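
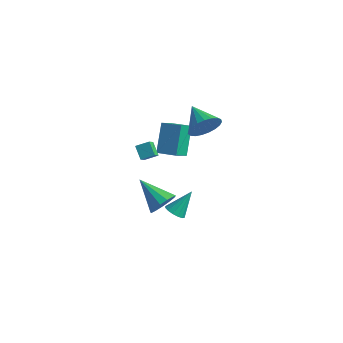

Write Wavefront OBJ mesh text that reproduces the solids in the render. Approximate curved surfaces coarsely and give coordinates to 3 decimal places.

v 0.38 -1.964 -2.398
v 0.846 -1.64 -1.674
v -1.46 -1.676 -1.342
v 0.738 -1.23 -1.973
v 0.516 -1.054 -2.407
v 0.251 -1.166 -2.838
v 0.027 -1.531 -3.13
v -0.085 -2.034 -3.189
v -0.05 -2.514 -2.997
v 0.122 -2.82 -2.615
v 0.375 -2.853 -2.164
v 0.63 -2.604 -1.787
v 0.806 -2.152 -1.605
v -3.203 3.492 -3.694
v -3.224 2.425 -2.884
v -3.726 4.754 -2.047
v -3.746 3.687 -1.236
v -1.914 3.673 -3.424
v -1.934 2.606 -2.613
v -2.436 4.935 -1.776
v -2.457 3.868 -0.966
v -2.638 -0.062 -0.116
v -2.477 -0.665 0.446
v -2.016 0.433 0.238
v -1.855 -0.17 0.8
v -1.985 -0.45 -0.72
v -1.824 -1.053 -0.158
v -1.363 0.045 -0.366
v -1.202 -0.558 0.196
v 2.703 -4.13 -0.057
v 3.111 -3.825 -0.444
v 3.097 -3.09 1.177
v 2.822 -3.668 -0.484
v 2.501 -3.635 -0.409
v 2.234 -3.734 -0.24
v 2.093 -3.94 -0.022
v 2.115 -4.196 0.187
v 2.295 -4.434 0.331
v 2.584 -4.591 0.371
v 2.905 -4.624 0.296
v 3.172 -4.525 0.127
v 3.313 -4.32 -0.091
v 3.291 -4.063 -0.3
v -0.037 2.799 0.894
v 0.531 3.211 1.714
v -1.503 3.601 1.506
v 0.575 3.529 1.401
v 0.513 3.722 1
v 0.356 3.755 0.581
v 0.131 3.622 0.215
v -0.124 3.347 -0.033
v -0.363 2.977 -0.12
v -0.546 2.577 -0.033
v -0.641 2.214 0.215
v -0.631 1.953 0.58
v -0.519 1.838 0.999
v -0.324 1.889 1.4
v -0.079 2.097 1.714
v 0.174 2.427 1.886
v 0.389 2.82 1.886
f 2 1 4
f 2 4 3
f 4 1 5
f 4 5 3
f 5 1 6
f 5 6 3
f 6 1 7
f 6 7 3
f 7 1 8
f 7 8 3
f 8 1 9
f 8 9 3
f 9 1 10
f 9 10 3
f 10 1 11
f 10 11 3
f 11 1 12
f 11 12 3
f 12 1 13
f 12 13 3
f 13 1 2
f 13 2 3
f 15 17 14
f 18 15 14
f 14 17 16
f 16 18 14
f 15 21 17
f 19 15 18
f 19 21 15
f 17 21 16
f 20 18 16
f 16 21 20
f 20 19 18
f 21 19 20
f 23 25 22
f 26 23 22
f 22 25 24
f 24 26 22
f 23 29 25
f 27 23 26
f 27 29 23
f 25 29 24
f 28 26 24
f 24 29 28
f 28 27 26
f 29 27 28
f 31 30 33
f 31 33 32
f 33 30 34
f 33 34 32
f 34 30 35
f 34 35 32
f 35 30 36
f 35 36 32
f 36 30 37
f 36 37 32
f 37 30 38
f 37 38 32
f 38 30 39
f 38 39 32
f 39 30 40
f 39 40 32
f 40 30 41
f 40 41 32
f 41 30 42
f 41 42 32
f 42 30 43
f 42 43 32
f 43 30 31
f 43 31 32
f 45 44 47
f 45 47 46
f 47 44 48
f 47 48 46
f 48 44 49
f 48 49 46
f 49 44 50
f 49 50 46
f 50 44 51
f 50 51 46
f 51 44 52
f 51 52 46
f 52 44 53
f 52 53 46
f 53 44 54
f 53 54 46
f 54 44 55
f 54 55 46
f 55 44 56
f 55 56 46
f 56 44 57
f 56 57 46
f 57 44 58
f 57 58 46
f 58 44 59
f 58 59 46
f 59 44 60
f 59 60 46
f 60 44 45
f 60 45 46



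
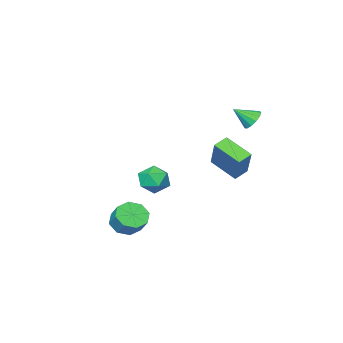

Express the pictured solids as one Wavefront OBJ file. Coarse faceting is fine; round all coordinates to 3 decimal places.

v -2.003 1.348 -0.713
v -2.853 1.325 -0.362
v -2.397 2.908 -1.564
v -3.247 2.885 -1.213
v -1.313 2.475 1.033
v -2.163 2.452 1.384
v -1.707 4.035 0.182
v -2.557 4.012 0.533
v -3.303 3.219 2.617
v -2.77 3.396 2.182
v -2.457 2.601 3.403
v -2.8 3.692 2.449
v -2.991 3.839 2.769
v -3.28 3.789 3.041
v -3.576 3.558 3.178
v -3.786 3.22 3.137
v -3.842 2.881 2.931
v -3.727 2.65 2.625
v -3.477 2.6 2.317
v -3.172 2.746 2.104
v -2.908 3.043 2.054
v 3.821 1.611 -3.499
v 4.305 0.985 -3.011
v 4.503 1.823 -2.132
v 4.019 2.449 -2.621
v 4.715 1.357 -3.458
v 4.913 2.195 -2.58
v 4.601 1.878 -3.93
v 4.799 2.716 -3.051
v 4.03 2.243 -4.149
v 4.228 3.081 -3.271
v 3.337 2.237 -3.988
v 3.535 3.075 -3.109
v 2.927 1.865 -3.54
v 3.125 2.703 -2.662
v 3.041 1.344 -3.069
v 3.239 2.182 -2.19
v 3.612 0.979 -2.849
v 3.81 1.817 -1.971
v 0.466 0.696 -1.16
v 1.154 0.887 -1.859
v 0.406 -0.847 -1.641
v 1.094 -0.656 -2.34
v 1.347 -0.643 -1.373
v 1.384 0.31 -1.077
v 0.176 -0.27 -2.423
v 0.213 0.683 -2.127
v 0.974 0.29 -2.64
v 1.698 0.059 -1.991
v -0.138 -0.019 -1.509
v 0.586 -0.25 -0.86
f 2 4 1
f 5 2 1
f 1 4 3
f 3 5 1
f 2 8 4
f 6 2 5
f 6 8 2
f 4 8 3
f 7 5 3
f 3 8 7
f 7 6 5
f 8 6 7
f 10 9 12
f 10 12 11
f 12 9 13
f 12 13 11
f 13 9 14
f 13 14 11
f 14 9 15
f 14 15 11
f 15 9 16
f 15 16 11
f 16 9 17
f 16 17 11
f 17 9 18
f 17 18 11
f 18 9 19
f 18 19 11
f 19 9 20
f 19 20 11
f 20 9 21
f 20 21 11
f 21 9 10
f 21 10 11
f 23 22 26
f 23 26 24
f 24 26 27
f 24 27 25
f 26 22 28
f 26 28 27
f 27 28 29
f 27 29 25
f 28 22 30
f 28 30 29
f 29 30 31
f 29 31 25
f 30 22 32
f 30 32 31
f 31 32 33
f 31 33 25
f 32 22 34
f 32 34 33
f 33 34 35
f 33 35 25
f 34 22 36
f 34 36 35
f 35 36 37
f 35 37 25
f 36 22 38
f 36 38 37
f 37 38 39
f 37 39 25
f 38 22 23
f 38 23 39
f 39 23 24
f 39 24 25
f 40 51 45
f 40 45 41
f 40 41 47
f 40 47 50
f 40 50 51
f 41 45 49
f 45 51 44
f 51 50 42
f 50 47 46
f 47 41 48
f 43 49 44
f 43 44 42
f 43 42 46
f 43 46 48
f 43 48 49
f 44 49 45
f 42 44 51
f 46 42 50
f 48 46 47
f 49 48 41



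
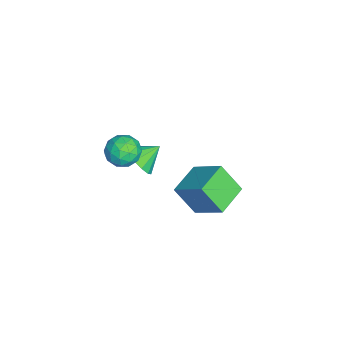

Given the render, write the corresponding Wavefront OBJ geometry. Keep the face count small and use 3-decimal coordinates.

v -1.366 2.628 -4.225
v -0.883 2.584 -4.658
v -0.31 1.688 -3.927
v -0.794 1.732 -3.495
v -0.785 2.823 -4.442
v -0.213 1.927 -3.711
v -0.843 3.009 -4.167
v -0.27 2.113 -3.437
v -1.041 3.094 -3.909
v -0.469 2.198 -3.179
v -1.326 3.053 -3.735
v -0.754 2.157 -3.005
v -1.622 2.899 -3.692
v -1.05 2.003 -2.962
v -1.85 2.672 -3.793
v -1.277 1.776 -3.062
v -1.947 2.433 -4.009
v -1.375 1.537 -3.278
v -1.89 2.247 -4.283
v -1.317 1.351 -3.553
v -1.691 2.162 -4.541
v -1.119 1.266 -3.811
v -1.406 2.203 -4.715
v -0.834 1.307 -3.985
v -1.11 2.357 -4.758
v -0.538 1.461 -4.028
v 1.81 -1.586 3.107
v 2.288 -0.762 2.808
v 3.172 -2.438 2.932
v 3.65 -1.614 2.633
v 3.351 -1.701 3.582
v 2.509 -1.175 3.69
v 2.951 -2.025 2.05
v 2.109 -1.499 2.158
v 2.993 -1.033 2.155
v 3.24 -0.833 3.102
v 2.22 -2.367 2.638
v 2.467 -2.167 3.585
v 1.929 -1.099 2.973
v 3.531 -2.101 2.767
v 3.355 -2.152 3.325
v 3.636 -1.668 3.149
v 2.059 -1.342 3.492
v 2.34 -0.857 3.316
v 2.965 -1.41 3.771
v 3.12 -2.343 2.424
v 3.401 -1.858 2.248
v 1.824 -1.532 2.591
v 2.105 -1.048 2.415
v 2.495 -1.79 1.969
v 2.624 -0.774 2.413
v 3.425 -1.275 2.31
v 3.014 -1.517 1.967
v 2.519 -1.207 2.031
v 2.77 -0.656 2.97
v 3.57 -1.157 2.867
v 3.395 -1.209 3.425
v 2.9 -0.899 3.488
v 3.184 -0.816 2.586
v 1.89 -2.043 2.873
v 2.69 -2.544 2.77
v 2.56 -2.301 2.252
v 2.065 -1.991 2.315
v 2.035 -1.925 3.43
v 2.836 -2.426 3.327
v 2.941 -1.993 3.709
v 2.446 -1.683 3.773
v 2.276 -2.384 3.154
v -1.41 -1.255 -2.315
v -0.627 -1.394 -1.569
v -1.95 -0.165 -1.545
v -0.406 -0.994 -1.979
v -0.503 -0.677 -2.496
v -0.888 -0.544 -2.956
v -1.439 -0.636 -3.212
v -1.98 -0.925 -3.183
v -2.34 -1.318 -2.879
v -2.405 -1.692 -2.396
v -2.154 -1.927 -1.887
v -1.666 -1.948 -1.514
v -1.097 -1.75 -1.396
v 1.173 2.866 -1.795
v 0.831 1.78 -0.274
v 2.143 4.29 -0.56
v 1.801 3.204 0.961
v 2.819 1.976 -2.061
v 2.477 0.89 -0.54
v 3.789 3.4 -0.826
v 3.447 2.314 0.695
f 2 1 5
f 2 5 3
f 3 5 6
f 3 6 4
f 5 1 7
f 5 7 6
f 6 7 8
f 6 8 4
f 7 1 9
f 7 9 8
f 8 9 10
f 8 10 4
f 9 1 11
f 9 11 10
f 10 11 12
f 10 12 4
f 11 1 13
f 11 13 12
f 12 13 14
f 12 14 4
f 13 1 15
f 13 15 14
f 14 15 16
f 14 16 4
f 15 1 17
f 15 17 16
f 16 17 18
f 16 18 4
f 17 1 19
f 17 19 18
f 18 19 20
f 18 20 4
f 19 1 21
f 19 21 20
f 20 21 22
f 20 22 4
f 21 1 23
f 21 23 22
f 22 23 24
f 22 24 4
f 23 1 25
f 23 25 24
f 24 25 26
f 24 26 4
f 25 1 2
f 25 2 26
f 26 2 3
f 26 3 4
f 27 64 43
f 64 38 67
f 43 67 32
f 64 67 43
f 27 43 39
f 43 32 44
f 39 44 28
f 43 44 39
f 27 39 48
f 39 28 49
f 48 49 34
f 39 49 48
f 27 48 60
f 48 34 63
f 60 63 37
f 48 63 60
f 27 60 64
f 60 37 68
f 64 68 38
f 60 68 64
f 28 44 55
f 44 32 58
f 55 58 36
f 44 58 55
f 32 67 45
f 67 38 66
f 45 66 31
f 67 66 45
f 38 68 65
f 68 37 61
f 65 61 29
f 68 61 65
f 37 63 62
f 63 34 50
f 62 50 33
f 63 50 62
f 34 49 54
f 49 28 51
f 54 51 35
f 49 51 54
f 30 56 42
f 56 36 57
f 42 57 31
f 56 57 42
f 30 42 40
f 42 31 41
f 40 41 29
f 42 41 40
f 30 40 47
f 40 29 46
f 47 46 33
f 40 46 47
f 30 47 52
f 47 33 53
f 52 53 35
f 47 53 52
f 30 52 56
f 52 35 59
f 56 59 36
f 52 59 56
f 31 57 45
f 57 36 58
f 45 58 32
f 57 58 45
f 29 41 65
f 41 31 66
f 65 66 38
f 41 66 65
f 33 46 62
f 46 29 61
f 62 61 37
f 46 61 62
f 35 53 54
f 53 33 50
f 54 50 34
f 53 50 54
f 36 59 55
f 59 35 51
f 55 51 28
f 59 51 55
f 70 69 72
f 70 72 71
f 72 69 73
f 72 73 71
f 73 69 74
f 73 74 71
f 74 69 75
f 74 75 71
f 75 69 76
f 75 76 71
f 76 69 77
f 76 77 71
f 77 69 78
f 77 78 71
f 78 69 79
f 78 79 71
f 79 69 80
f 79 80 71
f 80 69 81
f 80 81 71
f 81 69 70
f 81 70 71
f 83 85 82
f 86 83 82
f 82 85 84
f 84 86 82
f 83 89 85
f 87 83 86
f 87 89 83
f 85 89 84
f 88 86 84
f 84 89 88
f 88 87 86
f 89 87 88



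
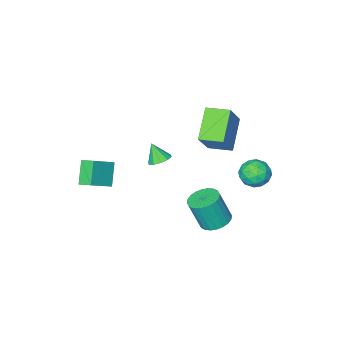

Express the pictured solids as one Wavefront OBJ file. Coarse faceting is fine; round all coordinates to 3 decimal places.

v -3.069 4.297 -0.131
v -2.337 4.293 -0.763
v -2.303 3.267 0.763
v -1.571 3.263 0.131
v -1.745 4.051 0.665
v -2.218 4.687 0.112
v -2.422 2.873 -0.112
v -2.895 3.509 -0.665
v -1.937 3.412 -0.751
v -1.518 4.14 -0.271
v -3.122 3.42 0.271
v -2.703 4.148 0.751
v -2.77 4.386 -0.526
v -1.87 3.174 0.526
v -1.972 3.637 0.84
v -1.541 3.635 0.468
v -2.7 4.618 -0.012
v -2.27 4.615 -0.383
v -1.922 4.472 0.457
v -2.37 2.945 0.383
v -1.94 2.942 0.012
v -3.099 3.925 -0.468
v -2.668 3.923 -0.84
v -2.718 3.088 -0.457
v -2.105 3.866 -0.89
v -1.654 3.26 -0.364
v -2.155 3.031 -0.507
v -2.433 3.405 -0.832
v -1.859 4.293 -0.608
v -1.408 3.688 -0.082
v -1.51 4.151 0.231
v -1.789 4.525 -0.094
v -1.624 3.776 -0.601
v -3.232 3.872 0.082
v -2.781 3.267 0.608
v -2.851 3.035 0.094
v -3.13 3.409 -0.231
v -2.986 4.3 0.364
v -2.535 3.694 0.89
v -2.207 4.155 0.832
v -2.485 4.529 0.507
v -3.016 3.784 0.601
v -0.653 -2.883 -2.705
v 0.062 -2.946 -2.837
v -0.507 -3.517 -1.615
v -0.004 -2.564 -2.607
v -0.318 -2.304 -2.413
v -0.759 -2.265 -2.332
v -1.161 -2.462 -2.393
v -1.368 -2.82 -2.573
v -1.302 -3.202 -2.804
v -0.988 -3.462 -2.997
v -0.546 -3.501 -3.079
v -0.145 -3.304 -3.018
v -3.76 0.423 1.658
v -2.619 1.067 3.389
v -2.44 1.588 0.355
v -1.299 2.231 2.086
v -2.901 -0.711 1.514
v -1.76 -0.068 3.245
v -1.581 0.453 0.211
v -0.44 1.097 1.942
v -0.933 2.128 -4.617
v -0.182 2.721 -4.685
v 0.345 2.265 -2.81
v -0.407 1.672 -2.743
v -0.446 2.952 -4.554
v 0.081 2.497 -2.679
v -0.784 3.058 -4.433
v -0.257 2.603 -2.559
v -1.145 3.022 -4.341
v -0.618 2.567 -2.466
v -1.474 2.85 -4.29
v -0.947 2.395 -2.415
v -1.721 2.568 -4.289
v -1.194 2.113 -2.414
v -1.847 2.219 -4.338
v -1.321 1.764 -2.464
v -1.835 1.856 -4.43
v -1.308 1.401 -2.555
v -1.685 1.535 -4.55
v -1.158 1.079 -2.675
v -1.421 1.303 -4.681
v -0.894 0.848 -2.806
v -1.083 1.197 -4.801
v -0.556 0.742 -2.927
v -0.722 1.233 -4.894
v -0.195 0.778 -3.019
v -0.393 1.405 -4.945
v 0.134 0.95 -3.07
v -0.146 1.687 -4.946
v 0.381 1.232 -3.071
v -0.019 2.036 -4.896
v 0.507 1.581 -3.022
v -0.032 2.399 -4.805
v 0.495 1.944 -2.93
v 2.18 -4.532 -2.641
v 3.643 -4.398 -1.69
v 1.877 -3.727 -2.288
v 3.34 -3.592 -1.338
v 2.9 -3.728 -3.862
v 4.363 -3.593 -2.912
v 2.597 -2.922 -3.51
v 4.06 -2.788 -2.559
f 1 38 17
f 38 12 41
f 17 41 6
f 38 41 17
f 1 17 13
f 17 6 18
f 13 18 2
f 17 18 13
f 1 13 22
f 13 2 23
f 22 23 8
f 13 23 22
f 1 22 34
f 22 8 37
f 34 37 11
f 22 37 34
f 1 34 38
f 34 11 42
f 38 42 12
f 34 42 38
f 2 18 29
f 18 6 32
f 29 32 10
f 18 32 29
f 6 41 19
f 41 12 40
f 19 40 5
f 41 40 19
f 12 42 39
f 42 11 35
f 39 35 3
f 42 35 39
f 11 37 36
f 37 8 24
f 36 24 7
f 37 24 36
f 8 23 28
f 23 2 25
f 28 25 9
f 23 25 28
f 4 30 16
f 30 10 31
f 16 31 5
f 30 31 16
f 4 16 14
f 16 5 15
f 14 15 3
f 16 15 14
f 4 14 21
f 14 3 20
f 21 20 7
f 14 20 21
f 4 21 26
f 21 7 27
f 26 27 9
f 21 27 26
f 4 26 30
f 26 9 33
f 30 33 10
f 26 33 30
f 5 31 19
f 31 10 32
f 19 32 6
f 31 32 19
f 3 15 39
f 15 5 40
f 39 40 12
f 15 40 39
f 7 20 36
f 20 3 35
f 36 35 11
f 20 35 36
f 9 27 28
f 27 7 24
f 28 24 8
f 27 24 28
f 10 33 29
f 33 9 25
f 29 25 2
f 33 25 29
f 44 43 46
f 44 46 45
f 46 43 47
f 46 47 45
f 47 43 48
f 47 48 45
f 48 43 49
f 48 49 45
f 49 43 50
f 49 50 45
f 50 43 51
f 50 51 45
f 51 43 52
f 51 52 45
f 52 43 53
f 52 53 45
f 53 43 54
f 53 54 45
f 54 43 44
f 54 44 45
f 56 58 55
f 59 56 55
f 55 58 57
f 57 59 55
f 56 62 58
f 60 56 59
f 60 62 56
f 58 62 57
f 61 59 57
f 57 62 61
f 61 60 59
f 62 60 61
f 64 63 67
f 64 67 65
f 65 67 68
f 65 68 66
f 67 63 69
f 67 69 68
f 68 69 70
f 68 70 66
f 69 63 71
f 69 71 70
f 70 71 72
f 70 72 66
f 71 63 73
f 71 73 72
f 72 73 74
f 72 74 66
f 73 63 75
f 73 75 74
f 74 75 76
f 74 76 66
f 75 63 77
f 75 77 76
f 76 77 78
f 76 78 66
f 77 63 79
f 77 79 78
f 78 79 80
f 78 80 66
f 79 63 81
f 79 81 80
f 80 81 82
f 80 82 66
f 81 63 83
f 81 83 82
f 82 83 84
f 82 84 66
f 83 63 85
f 83 85 84
f 84 85 86
f 84 86 66
f 85 63 87
f 85 87 86
f 86 87 88
f 86 88 66
f 87 63 89
f 87 89 88
f 88 89 90
f 88 90 66
f 89 63 91
f 89 91 90
f 90 91 92
f 90 92 66
f 91 63 93
f 91 93 92
f 92 93 94
f 92 94 66
f 93 63 95
f 93 95 94
f 94 95 96
f 94 96 66
f 95 63 64
f 95 64 96
f 96 64 65
f 96 65 66
f 98 100 97
f 101 98 97
f 97 100 99
f 99 101 97
f 98 104 100
f 102 98 101
f 102 104 98
f 100 104 99
f 103 101 99
f 99 104 103
f 103 102 101
f 104 102 103



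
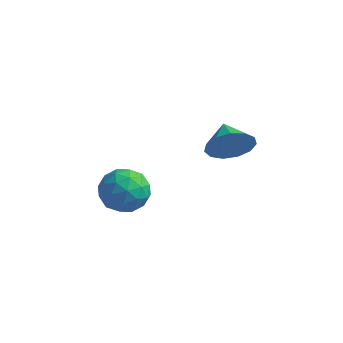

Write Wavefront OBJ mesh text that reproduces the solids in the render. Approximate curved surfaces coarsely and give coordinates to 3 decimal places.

v -0.308 -1.496 2.512
v 0.478 -1.491 1.948
v 0.402 -2.489 3.492
v 1.188 -2.484 2.928
v 0.947 -1.692 3.428
v 0.508 -1.078 2.822
v 0.372 -2.902 2.618
v -0.067 -2.288 2.012
v 0.898 -2.36 2.013
v 1.253 -1.612 2.514
v -0.373 -2.368 2.926
v -0.018 -1.62 3.427
v 0.023 -1.406 2.144
v 0.857 -2.574 3.296
v 0.716 -2.108 3.59
v 1.177 -2.105 3.258
v 0.04 -1.164 2.658
v 0.502 -1.161 2.326
v 0.778 -1.279 3.196
v 0.378 -2.819 3.114
v 0.84 -2.816 2.782
v -0.297 -1.875 2.182
v 0.164 -1.872 1.85
v 0.102 -2.701 2.244
v 0.731 -1.914 1.851
v 1.149 -2.498 2.427
v 0.669 -2.743 2.244
v 0.411 -2.383 1.889
v 0.94 -1.475 2.145
v 1.357 -2.058 2.721
v 1.216 -1.593 3.015
v 0.958 -1.232 2.659
v 1.187 -1.986 2.183
v -0.477 -1.922 2.719
v -0.06 -2.505 3.295
v -0.078 -2.748 2.781
v -0.336 -2.387 2.425
v -0.269 -1.482 3.013
v 0.149 -2.066 3.589
v 0.469 -1.597 3.551
v 0.211 -1.237 3.196
v -0.307 -1.994 3.257
v 2.584 2.043 2.918
v 3.093 2.122 3.727
v 1.896 2.937 3.262
v 3.332 2.445 3.365
v 3.333 2.64 2.861
v 3.096 2.646 2.374
v 2.697 2.46 2.06
v 2.262 2.142 2.019
v 1.928 1.792 2.262
v 1.803 1.522 2.714
v 1.926 1.417 3.23
v 2.258 1.511 3.647
v 2.693 1.773 3.833
f 1 38 17
f 38 12 41
f 17 41 6
f 38 41 17
f 1 17 13
f 17 6 18
f 13 18 2
f 17 18 13
f 1 13 22
f 13 2 23
f 22 23 8
f 13 23 22
f 1 22 34
f 22 8 37
f 34 37 11
f 22 37 34
f 1 34 38
f 34 11 42
f 38 42 12
f 34 42 38
f 2 18 29
f 18 6 32
f 29 32 10
f 18 32 29
f 6 41 19
f 41 12 40
f 19 40 5
f 41 40 19
f 12 42 39
f 42 11 35
f 39 35 3
f 42 35 39
f 11 37 36
f 37 8 24
f 36 24 7
f 37 24 36
f 8 23 28
f 23 2 25
f 28 25 9
f 23 25 28
f 4 30 16
f 30 10 31
f 16 31 5
f 30 31 16
f 4 16 14
f 16 5 15
f 14 15 3
f 16 15 14
f 4 14 21
f 14 3 20
f 21 20 7
f 14 20 21
f 4 21 26
f 21 7 27
f 26 27 9
f 21 27 26
f 4 26 30
f 26 9 33
f 30 33 10
f 26 33 30
f 5 31 19
f 31 10 32
f 19 32 6
f 31 32 19
f 3 15 39
f 15 5 40
f 39 40 12
f 15 40 39
f 7 20 36
f 20 3 35
f 36 35 11
f 20 35 36
f 9 27 28
f 27 7 24
f 28 24 8
f 27 24 28
f 10 33 29
f 33 9 25
f 29 25 2
f 33 25 29
f 44 43 46
f 44 46 45
f 46 43 47
f 46 47 45
f 47 43 48
f 47 48 45
f 48 43 49
f 48 49 45
f 49 43 50
f 49 50 45
f 50 43 51
f 50 51 45
f 51 43 52
f 51 52 45
f 52 43 53
f 52 53 45
f 53 43 54
f 53 54 45
f 54 43 55
f 54 55 45
f 55 43 44
f 55 44 45



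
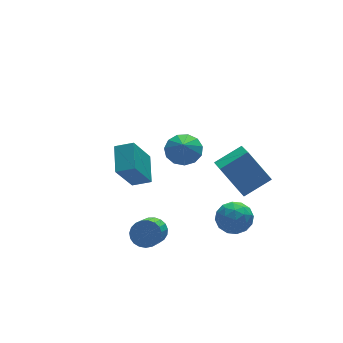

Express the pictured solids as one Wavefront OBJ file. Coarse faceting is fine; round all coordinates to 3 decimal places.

v 1.143 0.72 1.05
v 0.74 -0.78 1.834
v 2.723 0.714 1.849
v 2.32 -0.786 2.633
v 1.98 -0.374 -0.613
v 1.577 -1.874 0.171
v 3.56 -0.38 0.186
v 3.157 -1.88 0.97
v 0.277 -1.198 -1.801
v 1.072 -0.575 -1.473
v 1.388 -2.485 -2.047
v 2.183 -1.862 -1.719
v 1.447 -2.191 -1.028
v 0.76 -1.396 -0.876
v 1.7 -1.664 -2.644
v 1.013 -0.869 -2.492
v 1.951 -0.863 -1.994
v 1.795 -1.189 -0.995
v 0.665 -1.871 -2.525
v 0.509 -2.197 -1.526
v 0.577 -0.773 -1.615
v 1.883 -2.287 -1.905
v 1.45 -2.48 -1.498
v 1.917 -2.114 -1.306
v 0.394 -1.256 -1.265
v 0.861 -0.89 -1.072
v 1.081 -1.84 -0.81
v 1.599 -2.17 -2.448
v 2.066 -1.804 -2.255
v 0.543 -0.946 -2.214
v 1.01 -0.58 -2.022
v 1.379 -1.22 -2.71
v 1.561 -0.576 -1.729
v 2.214 -1.333 -1.873
v 1.93 -1.217 -2.417
v 1.527 -0.749 -2.328
v 1.469 -0.768 -1.142
v 2.122 -1.525 -1.286
v 1.689 -1.718 -0.88
v 1.286 -1.25 -0.791
v 1.986 -0.937 -1.448
v 0.338 -1.535 -2.234
v 0.991 -2.292 -2.378
v 1.174 -1.81 -2.729
v 0.771 -1.342 -2.64
v 0.246 -1.727 -1.647
v 0.899 -2.484 -1.791
v 0.933 -2.311 -1.192
v 0.53 -1.843 -1.103
v 0.474 -2.123 -2.072
v -4.298 -1.495 4.299
v -3.726 -0.062 4.99
v -5.135 -0.982 3.927
v -4.563 0.451 4.617
v -3.217 -1.051 2.483
v -2.645 0.382 3.173
v -4.054 -0.538 2.11
v -3.482 0.895 2.801
v -2.821 -0.164 -2.403
v -2.111 -0.29 -1.992
v -3.068 -1.621 -0.746
v -3.779 -1.496 -1.157
v -2.25 -0.026 -1.818
v -3.207 -1.358 -0.571
v -2.487 0.213 -1.744
v -3.444 -1.118 -0.497
v -2.782 0.387 -1.784
v -3.739 -0.944 -0.538
v -3.084 0.466 -1.932
v -4.041 -0.865 -0.685
v -3.341 0.436 -2.161
v -4.298 -0.895 -0.914
v -3.507 0.302 -2.432
v -4.464 -1.029 -1.185
v -3.555 0.088 -2.698
v -4.513 -1.244 -1.451
v -3.477 -0.171 -2.913
v -4.434 -1.502 -1.666
v -3.284 -0.428 -3.04
v -4.242 -1.759 -1.793
v -3.012 -0.639 -3.057
v -3.969 -1.971 -1.81
v -2.707 -0.769 -2.961
v -3.664 -2.1 -1.714
v -2.422 -0.793 -2.768
v -3.379 -2.125 -1.522
v -2.205 -0.71 -2.513
v -3.162 -2.041 -1.266
v -2.096 -0.531 -2.238
v -3.053 -1.863 -0.991
v 0.989 4.121 -0.449
v 1.564 4.773 0.139
v 0.651 3.499 0.569
v 1.023 5.011 0.106
v 0.472 4.967 -0.104
v 0.085 4.654 -0.423
v -0.016 4.172 -0.751
v 0.203 3.673 -0.983
v 0.671 3.317 -1.045
v 1.24 3.216 -0.919
v 1.729 3.402 -0.643
v 1.983 3.816 -0.306
v 1.922 4.327 -0.014
f 2 4 1
f 5 2 1
f 1 4 3
f 3 5 1
f 2 8 4
f 6 2 5
f 6 8 2
f 4 8 3
f 7 5 3
f 3 8 7
f 7 6 5
f 8 6 7
f 9 46 25
f 46 20 49
f 25 49 14
f 46 49 25
f 9 25 21
f 25 14 26
f 21 26 10
f 25 26 21
f 9 21 30
f 21 10 31
f 30 31 16
f 21 31 30
f 9 30 42
f 30 16 45
f 42 45 19
f 30 45 42
f 9 42 46
f 42 19 50
f 46 50 20
f 42 50 46
f 10 26 37
f 26 14 40
f 37 40 18
f 26 40 37
f 14 49 27
f 49 20 48
f 27 48 13
f 49 48 27
f 20 50 47
f 50 19 43
f 47 43 11
f 50 43 47
f 19 45 44
f 45 16 32
f 44 32 15
f 45 32 44
f 16 31 36
f 31 10 33
f 36 33 17
f 31 33 36
f 12 38 24
f 38 18 39
f 24 39 13
f 38 39 24
f 12 24 22
f 24 13 23
f 22 23 11
f 24 23 22
f 12 22 29
f 22 11 28
f 29 28 15
f 22 28 29
f 12 29 34
f 29 15 35
f 34 35 17
f 29 35 34
f 12 34 38
f 34 17 41
f 38 41 18
f 34 41 38
f 13 39 27
f 39 18 40
f 27 40 14
f 39 40 27
f 11 23 47
f 23 13 48
f 47 48 20
f 23 48 47
f 15 28 44
f 28 11 43
f 44 43 19
f 28 43 44
f 17 35 36
f 35 15 32
f 36 32 16
f 35 32 36
f 18 41 37
f 41 17 33
f 37 33 10
f 41 33 37
f 52 54 51
f 55 52 51
f 51 54 53
f 53 55 51
f 52 58 54
f 56 52 55
f 56 58 52
f 54 58 53
f 57 55 53
f 53 58 57
f 57 56 55
f 58 56 57
f 60 59 63
f 60 63 61
f 61 63 64
f 61 64 62
f 63 59 65
f 63 65 64
f 64 65 66
f 64 66 62
f 65 59 67
f 65 67 66
f 66 67 68
f 66 68 62
f 67 59 69
f 67 69 68
f 68 69 70
f 68 70 62
f 69 59 71
f 69 71 70
f 70 71 72
f 70 72 62
f 71 59 73
f 71 73 72
f 72 73 74
f 72 74 62
f 73 59 75
f 73 75 74
f 74 75 76
f 74 76 62
f 75 59 77
f 75 77 76
f 76 77 78
f 76 78 62
f 77 59 79
f 77 79 78
f 78 79 80
f 78 80 62
f 79 59 81
f 79 81 80
f 80 81 82
f 80 82 62
f 81 59 83
f 81 83 82
f 82 83 84
f 82 84 62
f 83 59 85
f 83 85 84
f 84 85 86
f 84 86 62
f 85 59 87
f 85 87 86
f 86 87 88
f 86 88 62
f 87 59 89
f 87 89 88
f 88 89 90
f 88 90 62
f 89 59 60
f 89 60 90
f 90 60 61
f 90 61 62
f 92 91 94
f 92 94 93
f 94 91 95
f 94 95 93
f 95 91 96
f 95 96 93
f 96 91 97
f 96 97 93
f 97 91 98
f 97 98 93
f 98 91 99
f 98 99 93
f 99 91 100
f 99 100 93
f 100 91 101
f 100 101 93
f 101 91 102
f 101 102 93
f 102 91 103
f 102 103 93
f 103 91 92
f 103 92 93



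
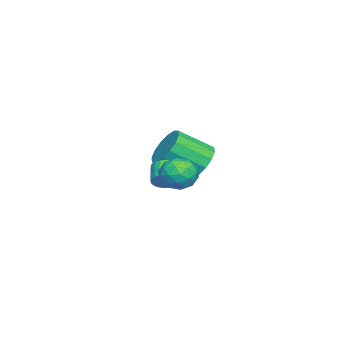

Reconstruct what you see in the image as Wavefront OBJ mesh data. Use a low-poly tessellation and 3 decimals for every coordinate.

v -1.716 -2.666 1.19
v -1.081 -1.986 1.719
v -0.43 -3.434 2.799
v -1.064 -4.114 2.27
v -1.557 -1.988 2.003
v -0.905 -3.436 3.083
v -2.075 -2.172 2.069
v -1.424 -3.62 3.149
v -2.497 -2.489 1.899
v -1.846 -3.936 2.979
v -2.71 -2.852 1.54
v -2.058 -4.3 2.62
v -2.656 -3.166 1.087
v -2.005 -4.614 2.167
v -2.35 -3.346 0.661
v -1.699 -4.794 1.741
v -1.875 -3.344 0.377
v -1.223 -4.792 1.457
v -1.356 -3.16 0.311
v -0.705 -4.608 1.391
v -0.934 -2.844 0.481
v -0.283 -4.291 1.561
v -0.722 -2.48 0.84
v -0.07 -3.928 1.92
v -0.775 -2.166 1.293
v -0.124 -3.614 2.373
v 0.778 -3.553 0.888
v 1.134 -3.899 1.259
v 0.298 -4.154 1.823
v -0.058 -3.807 1.452
v 1.144 -3.685 1.37
v 0.308 -3.94 1.935
v 1.098 -3.451 1.409
v 0.263 -3.705 1.973
v 1.004 -3.232 1.368
v 0.168 -3.486 1.932
v 0.875 -3.062 1.253
v 0.04 -3.316 1.818
v 0.731 -2.966 1.084
v -0.104 -3.221 1.648
v 0.595 -2.96 0.884
v -0.241 -3.215 1.449
v 0.486 -3.044 0.685
v -0.35 -3.299 1.25
v 0.422 -3.206 0.517
v -0.414 -3.461 1.081
v 0.412 -3.42 0.405
v -0.424 -3.675 0.97
v 0.457 -3.655 0.367
v -0.378 -3.909 0.931
v 0.552 -3.874 0.408
v -0.284 -4.128 0.972
v 0.68 -4.044 0.522
v -0.155 -4.298 1.087
v 0.824 -4.139 0.692
v -0.011 -4.394 1.256
v 0.961 -4.145 0.891
v 0.125 -4.4 1.456
v 1.07 -4.061 1.09
v 0.234 -4.316 1.655
v 3.043 -1.488 2.534
v 3.656 -1.452 3.184
v 3.684 -2.668 1.996
v 4.297 -2.632 2.646
v 3.45 -2.842 2.841
v 3.054 -2.113 3.173
v 4.286 -2.007 2.007
v 3.89 -1.278 2.339
v 4.424 -1.773 2.858
v 3.907 -2.289 3.374
v 3.433 -1.831 1.806
v 2.916 -2.347 2.322
v 3.293 -1.367 2.906
v 4.047 -2.753 2.274
v 3.549 -2.877 2.388
v 3.909 -2.856 2.77
v 2.94 -1.755 2.9
v 3.3 -1.734 3.282
v 3.179 -2.551 3.08
v 4.04 -2.386 1.898
v 4.4 -2.365 2.28
v 3.431 -1.264 2.41
v 3.791 -1.243 2.792
v 4.161 -1.569 2.1
v 4.105 -1.534 3.097
v 4.481 -2.227 2.78
v 4.475 -1.86 2.404
v 4.242 -1.432 2.6
v 3.801 -1.837 3.4
v 4.178 -2.53 3.083
v 3.68 -2.654 3.198
v 3.448 -2.226 3.394
v 4.253 -2.026 3.208
v 3.162 -1.59 2.097
v 3.539 -2.283 1.78
v 3.892 -1.894 1.786
v 3.66 -1.466 1.982
v 2.859 -1.893 2.4
v 3.235 -2.586 2.083
v 3.098 -2.688 2.58
v 2.865 -2.26 2.776
v 3.087 -2.094 1.972
f 2 1 5
f 2 5 3
f 3 5 6
f 3 6 4
f 5 1 7
f 5 7 6
f 6 7 8
f 6 8 4
f 7 1 9
f 7 9 8
f 8 9 10
f 8 10 4
f 9 1 11
f 9 11 10
f 10 11 12
f 10 12 4
f 11 1 13
f 11 13 12
f 12 13 14
f 12 14 4
f 13 1 15
f 13 15 14
f 14 15 16
f 14 16 4
f 15 1 17
f 15 17 16
f 16 17 18
f 16 18 4
f 17 1 19
f 17 19 18
f 18 19 20
f 18 20 4
f 19 1 21
f 19 21 20
f 20 21 22
f 20 22 4
f 21 1 23
f 21 23 22
f 22 23 24
f 22 24 4
f 23 1 25
f 23 25 24
f 24 25 26
f 24 26 4
f 25 1 2
f 25 2 26
f 26 2 3
f 26 3 4
f 28 27 31
f 28 31 29
f 29 31 32
f 29 32 30
f 31 27 33
f 31 33 32
f 32 33 34
f 32 34 30
f 33 27 35
f 33 35 34
f 34 35 36
f 34 36 30
f 35 27 37
f 35 37 36
f 36 37 38
f 36 38 30
f 37 27 39
f 37 39 38
f 38 39 40
f 38 40 30
f 39 27 41
f 39 41 40
f 40 41 42
f 40 42 30
f 41 27 43
f 41 43 42
f 42 43 44
f 42 44 30
f 43 27 45
f 43 45 44
f 44 45 46
f 44 46 30
f 45 27 47
f 45 47 46
f 46 47 48
f 46 48 30
f 47 27 49
f 47 49 48
f 48 49 50
f 48 50 30
f 49 27 51
f 49 51 50
f 50 51 52
f 50 52 30
f 51 27 53
f 51 53 52
f 52 53 54
f 52 54 30
f 53 27 55
f 53 55 54
f 54 55 56
f 54 56 30
f 55 27 57
f 55 57 56
f 56 57 58
f 56 58 30
f 57 27 59
f 57 59 58
f 58 59 60
f 58 60 30
f 59 27 28
f 59 28 60
f 60 28 29
f 60 29 30
f 61 98 77
f 98 72 101
f 77 101 66
f 98 101 77
f 61 77 73
f 77 66 78
f 73 78 62
f 77 78 73
f 61 73 82
f 73 62 83
f 82 83 68
f 73 83 82
f 61 82 94
f 82 68 97
f 94 97 71
f 82 97 94
f 61 94 98
f 94 71 102
f 98 102 72
f 94 102 98
f 62 78 89
f 78 66 92
f 89 92 70
f 78 92 89
f 66 101 79
f 101 72 100
f 79 100 65
f 101 100 79
f 72 102 99
f 102 71 95
f 99 95 63
f 102 95 99
f 71 97 96
f 97 68 84
f 96 84 67
f 97 84 96
f 68 83 88
f 83 62 85
f 88 85 69
f 83 85 88
f 64 90 76
f 90 70 91
f 76 91 65
f 90 91 76
f 64 76 74
f 76 65 75
f 74 75 63
f 76 75 74
f 64 74 81
f 74 63 80
f 81 80 67
f 74 80 81
f 64 81 86
f 81 67 87
f 86 87 69
f 81 87 86
f 64 86 90
f 86 69 93
f 90 93 70
f 86 93 90
f 65 91 79
f 91 70 92
f 79 92 66
f 91 92 79
f 63 75 99
f 75 65 100
f 99 100 72
f 75 100 99
f 67 80 96
f 80 63 95
f 96 95 71
f 80 95 96
f 69 87 88
f 87 67 84
f 88 84 68
f 87 84 88
f 70 93 89
f 93 69 85
f 89 85 62
f 93 85 89



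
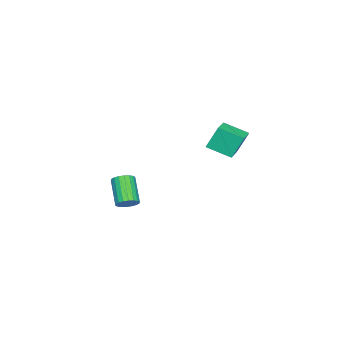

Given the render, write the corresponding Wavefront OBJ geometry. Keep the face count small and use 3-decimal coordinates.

v 2.703 1.089 1.617
v 2.4 1.562 2.789
v 2.48 2.284 1.077
v 2.177 2.757 2.249
v 4.083 1.443 1.831
v 3.78 1.916 3.003
v 3.86 2.638 1.291
v 3.557 3.111 2.463
v 2.236 -3.565 -3.613
v 2.596 -3.318 -3.202
v 1.704 -4.028 -1.995
v 1.344 -4.275 -2.407
v 2.406 -3.133 -3.233
v 1.514 -3.843 -2.027
v 2.183 -3.033 -3.34
v 1.29 -3.744 -2.133
v 1.97 -3.039 -3.501
v 1.077 -3.749 -2.294
v 1.809 -3.149 -3.684
v 0.917 -3.859 -2.478
v 1.734 -3.341 -3.853
v 0.842 -4.052 -2.647
v 1.757 -3.578 -3.975
v 0.865 -4.288 -2.768
v 1.876 -3.812 -4.025
v 0.984 -4.522 -2.818
v 2.066 -3.997 -3.993
v 1.174 -4.707 -2.787
v 2.29 -4.096 -3.887
v 1.397 -4.807 -2.68
v 2.503 -4.091 -3.726
v 1.61 -4.801 -2.519
v 2.663 -3.981 -3.542
v 1.771 -4.691 -2.336
v 2.738 -3.788 -3.373
v 1.846 -4.499 -2.167
v 2.715 -3.552 -3.252
v 1.823 -4.262 -2.045
f 2 4 1
f 5 2 1
f 1 4 3
f 3 5 1
f 2 8 4
f 6 2 5
f 6 8 2
f 4 8 3
f 7 5 3
f 3 8 7
f 7 6 5
f 8 6 7
f 10 9 13
f 10 13 11
f 11 13 14
f 11 14 12
f 13 9 15
f 13 15 14
f 14 15 16
f 14 16 12
f 15 9 17
f 15 17 16
f 16 17 18
f 16 18 12
f 17 9 19
f 17 19 18
f 18 19 20
f 18 20 12
f 19 9 21
f 19 21 20
f 20 21 22
f 20 22 12
f 21 9 23
f 21 23 22
f 22 23 24
f 22 24 12
f 23 9 25
f 23 25 24
f 24 25 26
f 24 26 12
f 25 9 27
f 25 27 26
f 26 27 28
f 26 28 12
f 27 9 29
f 27 29 28
f 28 29 30
f 28 30 12
f 29 9 31
f 29 31 30
f 30 31 32
f 30 32 12
f 31 9 33
f 31 33 32
f 32 33 34
f 32 34 12
f 33 9 35
f 33 35 34
f 34 35 36
f 34 36 12
f 35 9 37
f 35 37 36
f 36 37 38
f 36 38 12
f 37 9 10
f 37 10 38
f 38 10 11
f 38 11 12



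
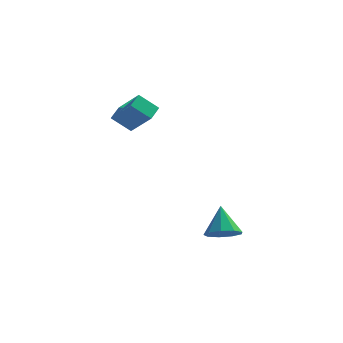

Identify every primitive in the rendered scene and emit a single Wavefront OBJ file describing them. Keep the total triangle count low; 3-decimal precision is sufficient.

v -5.124 2.501 1.646
v -3.973 1.784 2.814
v -4.939 3.418 2.027
v -3.788 2.701 3.195
v -4.172 2.659 0.805
v -3.021 1.942 1.973
v -3.987 3.576 1.186
v -2.836 2.859 2.354
v 0.93 -0.768 -4.166
v 1.823 -0.801 -3.947
v 0.63 0.208 -2.794
v 1.711 -0.308 -4.322
v 1.234 -0.03 -4.624
v 0.614 -0.098 -4.712
v 0.142 -0.479 -4.544
v 0.039 -0.995 -4.199
v 0.352 -1.405 -3.839
v 0.936 -1.517 -3.632
v 1.517 -1.278 -3.675
f 2 4 1
f 5 2 1
f 1 4 3
f 3 5 1
f 2 8 4
f 6 2 5
f 6 8 2
f 4 8 3
f 7 5 3
f 3 8 7
f 7 6 5
f 8 6 7
f 10 9 12
f 10 12 11
f 12 9 13
f 12 13 11
f 13 9 14
f 13 14 11
f 14 9 15
f 14 15 11
f 15 9 16
f 15 16 11
f 16 9 17
f 16 17 11
f 17 9 18
f 17 18 11
f 18 9 19
f 18 19 11
f 19 9 10
f 19 10 11



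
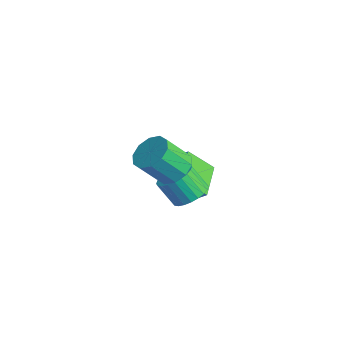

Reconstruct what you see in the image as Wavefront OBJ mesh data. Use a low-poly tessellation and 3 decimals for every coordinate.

v 0.308 -0.106 1.755
v 0.791 -0.88 1.195
v 0.575 -2.048 2.626
v 0.092 -1.274 3.185
v 1.255 -0.552 1.534
v 1.039 -1.721 2.964
v 1.358 -0.053 1.956
v 1.141 -1.222 3.387
v 1.059 0.425 2.302
v 0.843 -0.744 3.732
v 0.474 0.701 2.438
v 0.258 -0.468 3.869
v -0.175 0.668 2.314
v -0.391 -0.5 3.745
v -0.639 0.341 1.976
v -0.855 -0.828 3.406
v -0.741 -0.158 1.553
v -0.958 -1.327 2.984
v -0.443 -0.636 1.208
v -0.659 -1.805 2.638
v 0.142 -0.912 1.071
v -0.074 -2.081 2.502
v -0.054 0.978 -0.866
v 0.821 0.535 -0.624
v 0.188 -0.041 0.608
v -0.686 0.402 0.366
v 0.858 0.882 -0.443
v 0.226 0.307 0.79
v 0.757 1.245 -0.326
v 0.124 0.669 0.907
v 0.532 1.566 -0.291
v -0.101 0.991 0.942
v 0.218 1.798 -0.344
v -0.415 1.223 0.889
v -0.138 1.906 -0.476
v -0.77 1.33 0.756
v -0.48 1.871 -0.668
v -1.113 1.296 0.564
v -0.758 1.701 -0.89
v -1.391 1.126 0.342
v -0.928 1.421 -1.108
v -1.561 0.845 0.124
v -0.966 1.073 -1.29
v -1.598 0.498 -0.057
v -0.864 0.711 -1.407
v -1.497 0.135 -0.174
v -0.639 0.389 -1.442
v -1.272 -0.186 -0.209
v -0.325 0.157 -1.389
v -0.958 -0.418 -0.156
v 0.03 0.05 -1.256
v -0.602 -0.526 -0.024
v 0.373 0.084 -1.064
v -0.26 -0.491 0.168
v 0.651 0.254 -0.842
v 0.018 -0.321 0.39
v -4.918 3.93 -3.725
v -5.411 2.686 -2.362
v -4.094 4.535 -2.874
v -4.587 3.291 -1.512
v -3.353 2.649 -4.328
v -3.846 1.405 -2.966
v -2.529 3.254 -3.478
v -3.022 2.01 -2.115
f 2 1 5
f 2 5 3
f 3 5 6
f 3 6 4
f 5 1 7
f 5 7 6
f 6 7 8
f 6 8 4
f 7 1 9
f 7 9 8
f 8 9 10
f 8 10 4
f 9 1 11
f 9 11 10
f 10 11 12
f 10 12 4
f 11 1 13
f 11 13 12
f 12 13 14
f 12 14 4
f 13 1 15
f 13 15 14
f 14 15 16
f 14 16 4
f 15 1 17
f 15 17 16
f 16 17 18
f 16 18 4
f 17 1 19
f 17 19 18
f 18 19 20
f 18 20 4
f 19 1 21
f 19 21 20
f 20 21 22
f 20 22 4
f 21 1 2
f 21 2 22
f 22 2 3
f 22 3 4
f 24 23 27
f 24 27 25
f 25 27 28
f 25 28 26
f 27 23 29
f 27 29 28
f 28 29 30
f 28 30 26
f 29 23 31
f 29 31 30
f 30 31 32
f 30 32 26
f 31 23 33
f 31 33 32
f 32 33 34
f 32 34 26
f 33 23 35
f 33 35 34
f 34 35 36
f 34 36 26
f 35 23 37
f 35 37 36
f 36 37 38
f 36 38 26
f 37 23 39
f 37 39 38
f 38 39 40
f 38 40 26
f 39 23 41
f 39 41 40
f 40 41 42
f 40 42 26
f 41 23 43
f 41 43 42
f 42 43 44
f 42 44 26
f 43 23 45
f 43 45 44
f 44 45 46
f 44 46 26
f 45 23 47
f 45 47 46
f 46 47 48
f 46 48 26
f 47 23 49
f 47 49 48
f 48 49 50
f 48 50 26
f 49 23 51
f 49 51 50
f 50 51 52
f 50 52 26
f 51 23 53
f 51 53 52
f 52 53 54
f 52 54 26
f 53 23 55
f 53 55 54
f 54 55 56
f 54 56 26
f 55 23 24
f 55 24 56
f 56 24 25
f 56 25 26
f 58 60 57
f 61 58 57
f 57 60 59
f 59 61 57
f 58 64 60
f 62 58 61
f 62 64 58
f 60 64 59
f 63 61 59
f 59 64 63
f 63 62 61
f 64 62 63



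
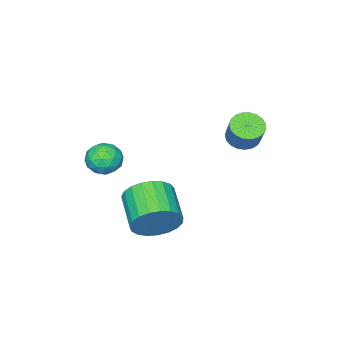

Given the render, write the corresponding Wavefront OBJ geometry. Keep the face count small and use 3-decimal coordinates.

v 2.682 -1.26 -1.189
v 3.281 -0.871 -1.594
v 3.199 -2.429 -1.546
v 3.798 -2.04 -1.951
v 3.773 -2.014 -1.132
v 3.453 -1.292 -0.911
v 3.027 -2.008 -2.229
v 2.707 -1.286 -2.008
v 3.493 -1.334 -2.237
v 3.955 -1.337 -1.558
v 2.525 -1.963 -1.582
v 2.987 -1.966 -0.903
v 2.936 -0.963 -1.36
v 3.544 -2.337 -1.78
v 3.529 -2.322 -1.299
v 3.881 -2.093 -1.536
v 3.038 -1.21 -0.958
v 3.389 -0.982 -1.196
v 3.679 -1.653 -0.925
v 3.091 -2.318 -1.944
v 3.442 -2.09 -2.182
v 2.599 -1.207 -1.604
v 2.951 -0.978 -1.841
v 2.801 -1.647 -2.215
v 3.413 -1.007 -1.976
v 3.717 -1.693 -2.186
v 3.264 -1.675 -2.349
v 3.076 -1.25 -2.219
v 3.684 -1.009 -1.577
v 3.988 -1.696 -1.787
v 3.973 -1.68 -1.306
v 3.785 -1.256 -1.176
v 3.809 -1.28 -1.955
v 2.492 -1.604 -1.353
v 2.796 -2.291 -1.563
v 2.695 -2.044 -1.964
v 2.507 -1.62 -1.834
v 2.763 -1.607 -0.954
v 3.067 -2.293 -1.164
v 3.404 -2.05 -0.921
v 3.216 -1.625 -0.791
v 2.671 -2.02 -1.185
v 3.33 1.234 -4.015
v 4.103 1.049 -3.299
v 3.163 -0.279 -2.628
v 2.39 -0.094 -3.345
v 3.845 1.341 -3.083
v 2.904 0.012 -2.413
v 3.497 1.614 -3.029
v 2.557 0.285 -2.358
v 3.121 1.821 -3.145
v 2.181 0.493 -2.475
v 2.781 1.927 -3.412
v 1.841 0.599 -2.741
v 2.536 1.913 -3.783
v 1.596 0.585 -3.113
v 2.428 1.782 -4.194
v 1.488 0.454 -3.524
v 2.476 1.556 -4.575
v 1.536 0.228 -3.904
v 2.672 1.274 -4.858
v 1.732 -0.054 -4.188
v 2.981 0.986 -4.996
v 2.041 -0.343 -4.325
v 3.351 0.74 -4.964
v 2.411 -0.588 -4.294
v 3.717 0.58 -4.768
v 2.777 -0.748 -4.098
v 4.016 0.533 -4.442
v 3.076 -0.795 -3.772
v 4.197 0.607 -4.042
v 3.257 -0.721 -3.372
v 4.227 0.79 -3.638
v 3.287 -0.539 -2.967
v -1.773 1.287 -1.359
v -1.111 0.968 -1.445
v -0.704 1.534 -0.407
v -1.367 1.853 -0.321
v -1.076 1.231 -1.601
v -0.67 1.796 -0.563
v -1.162 1.503 -1.716
v -0.755 2.069 -0.678
v -1.354 1.738 -1.769
v -0.947 2.304 -0.731
v -1.618 1.895 -1.751
v -1.211 2.461 -0.713
v -1.909 1.947 -1.665
v -1.502 2.513 -0.628
v -2.176 1.885 -1.527
v -1.769 2.45 -0.489
v -2.374 1.719 -1.359
v -1.967 2.285 -0.321
v -2.468 1.479 -1.191
v -2.061 2.045 -0.153
v -2.442 1.206 -1.053
v -2.035 1.771 -0.015
v -2.3 0.946 -0.967
v -1.894 1.512 0.071
v -2.068 0.746 -0.949
v -1.661 1.312 0.089
v -1.784 0.639 -1.002
v -1.377 1.205 0.036
v -1.498 0.644 -1.116
v -1.092 1.21 -0.079
v -1.26 0.761 -1.273
v -0.854 1.326 -0.235
f 1 38 17
f 38 12 41
f 17 41 6
f 38 41 17
f 1 17 13
f 17 6 18
f 13 18 2
f 17 18 13
f 1 13 22
f 13 2 23
f 22 23 8
f 13 23 22
f 1 22 34
f 22 8 37
f 34 37 11
f 22 37 34
f 1 34 38
f 34 11 42
f 38 42 12
f 34 42 38
f 2 18 29
f 18 6 32
f 29 32 10
f 18 32 29
f 6 41 19
f 41 12 40
f 19 40 5
f 41 40 19
f 12 42 39
f 42 11 35
f 39 35 3
f 42 35 39
f 11 37 36
f 37 8 24
f 36 24 7
f 37 24 36
f 8 23 28
f 23 2 25
f 28 25 9
f 23 25 28
f 4 30 16
f 30 10 31
f 16 31 5
f 30 31 16
f 4 16 14
f 16 5 15
f 14 15 3
f 16 15 14
f 4 14 21
f 14 3 20
f 21 20 7
f 14 20 21
f 4 21 26
f 21 7 27
f 26 27 9
f 21 27 26
f 4 26 30
f 26 9 33
f 30 33 10
f 26 33 30
f 5 31 19
f 31 10 32
f 19 32 6
f 31 32 19
f 3 15 39
f 15 5 40
f 39 40 12
f 15 40 39
f 7 20 36
f 20 3 35
f 36 35 11
f 20 35 36
f 9 27 28
f 27 7 24
f 28 24 8
f 27 24 28
f 10 33 29
f 33 9 25
f 29 25 2
f 33 25 29
f 44 43 47
f 44 47 45
f 45 47 48
f 45 48 46
f 47 43 49
f 47 49 48
f 48 49 50
f 48 50 46
f 49 43 51
f 49 51 50
f 50 51 52
f 50 52 46
f 51 43 53
f 51 53 52
f 52 53 54
f 52 54 46
f 53 43 55
f 53 55 54
f 54 55 56
f 54 56 46
f 55 43 57
f 55 57 56
f 56 57 58
f 56 58 46
f 57 43 59
f 57 59 58
f 58 59 60
f 58 60 46
f 59 43 61
f 59 61 60
f 60 61 62
f 60 62 46
f 61 43 63
f 61 63 62
f 62 63 64
f 62 64 46
f 63 43 65
f 63 65 64
f 64 65 66
f 64 66 46
f 65 43 67
f 65 67 66
f 66 67 68
f 66 68 46
f 67 43 69
f 67 69 68
f 68 69 70
f 68 70 46
f 69 43 71
f 69 71 70
f 70 71 72
f 70 72 46
f 71 43 73
f 71 73 72
f 72 73 74
f 72 74 46
f 73 43 44
f 73 44 74
f 74 44 45
f 74 45 46
f 76 75 79
f 76 79 77
f 77 79 80
f 77 80 78
f 79 75 81
f 79 81 80
f 80 81 82
f 80 82 78
f 81 75 83
f 81 83 82
f 82 83 84
f 82 84 78
f 83 75 85
f 83 85 84
f 84 85 86
f 84 86 78
f 85 75 87
f 85 87 86
f 86 87 88
f 86 88 78
f 87 75 89
f 87 89 88
f 88 89 90
f 88 90 78
f 89 75 91
f 89 91 90
f 90 91 92
f 90 92 78
f 91 75 93
f 91 93 92
f 92 93 94
f 92 94 78
f 93 75 95
f 93 95 94
f 94 95 96
f 94 96 78
f 95 75 97
f 95 97 96
f 96 97 98
f 96 98 78
f 97 75 99
f 97 99 98
f 98 99 100
f 98 100 78
f 99 75 101
f 99 101 100
f 100 101 102
f 100 102 78
f 101 75 103
f 101 103 102
f 102 103 104
f 102 104 78
f 103 75 105
f 103 105 104
f 104 105 106
f 104 106 78
f 105 75 76
f 105 76 106
f 106 76 77
f 106 77 78



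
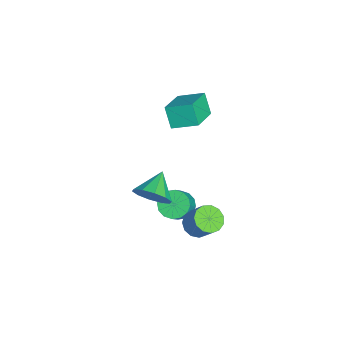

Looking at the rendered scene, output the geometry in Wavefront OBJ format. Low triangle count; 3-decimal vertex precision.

v 0.735 -2.644 -1.359
v 1.345 -2.34 -1.778
v 2.255 -2.652 -0.679
v 1.645 -2.956 -0.261
v 1.194 -2.021 -1.562
v 2.104 -2.333 -0.464
v 0.92 -1.869 -1.292
v 1.829 -2.18 -0.193
v 0.596 -1.924 -1.04
v 1.506 -2.236 0.059
v 0.31 -2.172 -0.873
v 1.219 -2.484 0.226
v 0.137 -2.547 -0.837
v 1.047 -2.859 0.262
v 0.125 -2.948 -0.941
v 1.035 -3.26 0.158
v 0.276 -3.267 -1.156
v 1.186 -3.579 -0.058
v 0.551 -3.42 -1.427
v 1.46 -3.731 -0.328
v 0.874 -3.364 -1.679
v 1.784 -3.676 -0.58
v 1.161 -3.116 -1.846
v 2.07 -3.428 -0.747
v 1.333 -2.741 -1.882
v 2.243 -3.053 -0.783
v -3.377 -2.276 1.559
v -3.986 -2.564 2.636
v -3.068 -0.971 2.084
v -3.677 -1.259 3.16
v -1.743 -2.961 2.3
v -2.352 -3.249 3.376
v -1.434 -1.656 2.824
v -2.043 -1.944 3.901
v 3.446 -4.013 2.444
v 4.012 -3.384 2.939
v 2.274 -3.487 3.116
v 3.838 -3.115 2.425
v 3.515 -3.189 1.918
v 3.165 -3.578 1.612
v 2.923 -4.133 1.625
v 2.881 -4.642 1.95
v 3.055 -4.911 2.464
v 3.378 -4.837 2.971
v 3.727 -4.448 3.277
v 3.97 -3.893 3.264
v 2.445 -1.874 -0.991
v 3.092 -1.799 -1.401
v 3.742 -1.271 -0.279
v 3.095 -1.346 0.131
v 2.873 -1.428 -1.449
v 3.524 -0.9 -0.327
v 2.519 -1.198 -1.352
v 3.169 -0.67 -0.23
v 2.14 -1.182 -1.14
v 2.791 -0.655 -0.018
v 1.859 -1.387 -0.88
v 2.509 -0.859 0.241
v 1.763 -1.746 -0.656
v 2.414 -1.218 0.466
v 1.884 -2.145 -0.538
v 2.535 -1.618 0.584
v 2.183 -2.459 -0.564
v 2.833 -1.931 0.558
v 2.565 -2.587 -0.725
v 3.215 -2.059 0.396
v 2.909 -2.488 -0.971
v 3.559 -1.96 0.151
v 3.105 -2.194 -1.223
v 3.756 -1.667 -0.101
f 2 1 5
f 2 5 3
f 3 5 6
f 3 6 4
f 5 1 7
f 5 7 6
f 6 7 8
f 6 8 4
f 7 1 9
f 7 9 8
f 8 9 10
f 8 10 4
f 9 1 11
f 9 11 10
f 10 11 12
f 10 12 4
f 11 1 13
f 11 13 12
f 12 13 14
f 12 14 4
f 13 1 15
f 13 15 14
f 14 15 16
f 14 16 4
f 15 1 17
f 15 17 16
f 16 17 18
f 16 18 4
f 17 1 19
f 17 19 18
f 18 19 20
f 18 20 4
f 19 1 21
f 19 21 20
f 20 21 22
f 20 22 4
f 21 1 23
f 21 23 22
f 22 23 24
f 22 24 4
f 23 1 25
f 23 25 24
f 24 25 26
f 24 26 4
f 25 1 2
f 25 2 26
f 26 2 3
f 26 3 4
f 28 30 27
f 31 28 27
f 27 30 29
f 29 31 27
f 28 34 30
f 32 28 31
f 32 34 28
f 30 34 29
f 33 31 29
f 29 34 33
f 33 32 31
f 34 32 33
f 36 35 38
f 36 38 37
f 38 35 39
f 38 39 37
f 39 35 40
f 39 40 37
f 40 35 41
f 40 41 37
f 41 35 42
f 41 42 37
f 42 35 43
f 42 43 37
f 43 35 44
f 43 44 37
f 44 35 45
f 44 45 37
f 45 35 46
f 45 46 37
f 46 35 36
f 46 36 37
f 48 47 51
f 48 51 49
f 49 51 52
f 49 52 50
f 51 47 53
f 51 53 52
f 52 53 54
f 52 54 50
f 53 47 55
f 53 55 54
f 54 55 56
f 54 56 50
f 55 47 57
f 55 57 56
f 56 57 58
f 56 58 50
f 57 47 59
f 57 59 58
f 58 59 60
f 58 60 50
f 59 47 61
f 59 61 60
f 60 61 62
f 60 62 50
f 61 47 63
f 61 63 62
f 62 63 64
f 62 64 50
f 63 47 65
f 63 65 64
f 64 65 66
f 64 66 50
f 65 47 67
f 65 67 66
f 66 67 68
f 66 68 50
f 67 47 69
f 67 69 68
f 68 69 70
f 68 70 50
f 69 47 48
f 69 48 70
f 70 48 49
f 70 49 50



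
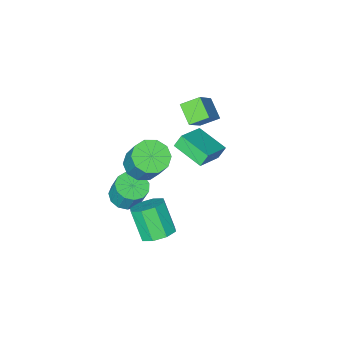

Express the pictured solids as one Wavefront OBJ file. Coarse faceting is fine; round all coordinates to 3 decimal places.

v 2.095 -3.258 -4.165
v 2.922 -3.785 -3.923
v 2.892 -3.148 -2.433
v 2.065 -2.622 -2.675
v 3.104 -3.288 -4.131
v 3.074 -2.651 -2.642
v 2.966 -2.781 -4.351
v 2.935 -2.145 -2.861
v 2.551 -2.426 -4.511
v 2.52 -1.79 -3.021
v 1.991 -2.335 -4.561
v 1.961 -1.699 -3.072
v 1.465 -2.537 -4.486
v 1.434 -1.901 -2.996
v 1.138 -2.968 -4.308
v 1.108 -2.332 -2.819
v 1.116 -3.491 -4.085
v 1.085 -2.855 -2.596
v 1.404 -3.941 -3.887
v 1.374 -3.304 -2.398
v 1.912 -4.173 -3.778
v 1.881 -3.537 -2.288
v 2.478 -4.115 -3.791
v 2.447 -3.478 -2.301
v -3.157 -2.327 2.652
v -1.819 -1.57 4.155
v -2.931 -1.165 1.866
v -1.593 -0.409 3.37
v -2.207 -2.891 2.09
v -0.869 -2.135 3.594
v -1.981 -1.73 1.305
v -0.643 -0.973 2.808
v 3.802 2.362 -1.605
v 4.819 2.289 -1.617
v 4.755 1.144 0.034
v 3.738 1.218 0.045
v 4.569 2.901 -1.202
v 4.504 1.756 0.449
v 3.869 3.198 -1.024
v 3.804 2.053 0.627
v 3.13 3.005 -1.186
v 3.066 1.86 0.465
v 2.785 2.436 -1.594
v 2.721 1.291 0.057
v 3.036 1.824 -2.009
v 2.971 0.679 -0.358
v 3.736 1.527 -2.187
v 3.671 0.382 -0.536
v 4.474 1.72 -2.025
v 4.41 0.575 -0.374
v -2.783 -3.554 -1.904
v -3.216 -3.429 -1.113
v -3.215 -1.624 -2.445
v -3.648 -1.499 -1.654
v -1.032 -2.921 -1.046
v -1.465 -2.796 -0.255
v -1.464 -0.991 -1.587
v -1.897 -0.866 -0.796
v 3.092 -0.068 2.301
v 4.049 -0.555 2.49
v 4.266 0.562 4.267
v 3.308 1.048 4.079
v 4.165 0.001 2.127
v 4.382 1.117 3.904
v 3.872 0.53 1.83
v 4.089 1.646 3.608
v 3.28 0.83 1.714
v 3.497 1.947 3.491
v 2.617 0.787 1.822
v 2.833 1.904 3.599
v 2.134 0.418 2.113
v 2.351 1.535 3.89
v 2.018 -0.137 2.476
v 2.235 0.979 4.253
v 2.311 -0.666 2.772
v 2.528 0.45 4.55
v 2.903 -0.967 2.889
v 3.12 0.15 4.666
v 3.567 -0.924 2.781
v 3.783 0.193 4.558
f 2 1 5
f 2 5 3
f 3 5 6
f 3 6 4
f 5 1 7
f 5 7 6
f 6 7 8
f 6 8 4
f 7 1 9
f 7 9 8
f 8 9 10
f 8 10 4
f 9 1 11
f 9 11 10
f 10 11 12
f 10 12 4
f 11 1 13
f 11 13 12
f 12 13 14
f 12 14 4
f 13 1 15
f 13 15 14
f 14 15 16
f 14 16 4
f 15 1 17
f 15 17 16
f 16 17 18
f 16 18 4
f 17 1 19
f 17 19 18
f 18 19 20
f 18 20 4
f 19 1 21
f 19 21 20
f 20 21 22
f 20 22 4
f 21 1 23
f 21 23 22
f 22 23 24
f 22 24 4
f 23 1 2
f 23 2 24
f 24 2 3
f 24 3 4
f 26 28 25
f 29 26 25
f 25 28 27
f 27 29 25
f 26 32 28
f 30 26 29
f 30 32 26
f 28 32 27
f 31 29 27
f 27 32 31
f 31 30 29
f 32 30 31
f 34 33 37
f 34 37 35
f 35 37 38
f 35 38 36
f 37 33 39
f 37 39 38
f 38 39 40
f 38 40 36
f 39 33 41
f 39 41 40
f 40 41 42
f 40 42 36
f 41 33 43
f 41 43 42
f 42 43 44
f 42 44 36
f 43 33 45
f 43 45 44
f 44 45 46
f 44 46 36
f 45 33 47
f 45 47 46
f 46 47 48
f 46 48 36
f 47 33 49
f 47 49 48
f 48 49 50
f 48 50 36
f 49 33 34
f 49 34 50
f 50 34 35
f 50 35 36
f 52 54 51
f 55 52 51
f 51 54 53
f 53 55 51
f 52 58 54
f 56 52 55
f 56 58 52
f 54 58 53
f 57 55 53
f 53 58 57
f 57 56 55
f 58 56 57
f 60 59 63
f 60 63 61
f 61 63 64
f 61 64 62
f 63 59 65
f 63 65 64
f 64 65 66
f 64 66 62
f 65 59 67
f 65 67 66
f 66 67 68
f 66 68 62
f 67 59 69
f 67 69 68
f 68 69 70
f 68 70 62
f 69 59 71
f 69 71 70
f 70 71 72
f 70 72 62
f 71 59 73
f 71 73 72
f 72 73 74
f 72 74 62
f 73 59 75
f 73 75 74
f 74 75 76
f 74 76 62
f 75 59 77
f 75 77 76
f 76 77 78
f 76 78 62
f 77 59 79
f 77 79 78
f 78 79 80
f 78 80 62
f 79 59 60
f 79 60 80
f 80 60 61
f 80 61 62



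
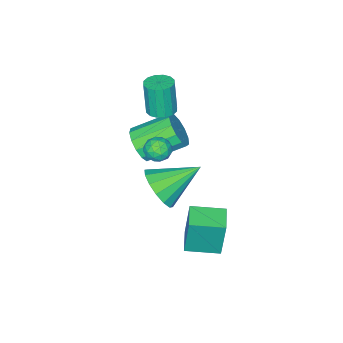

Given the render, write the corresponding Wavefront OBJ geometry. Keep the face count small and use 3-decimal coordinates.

v 3.104 0.791 1.936
v 3.415 1.305 2.128
v 3.705 0.735 1.112
v 4.016 1.249 1.304
v 4.073 0.708 1.624
v 3.702 0.743 2.133
v 3.418 1.297 1.107
v 3.047 1.332 1.616
v 3.609 1.618 1.615
v 4.014 1.254 1.935
v 3.106 0.786 1.305
v 3.511 0.422 1.625
v 3.207 1.053 2.104
v 3.913 0.987 1.136
v 3.947 0.669 1.324
v 4.129 0.972 1.437
v 3.375 0.722 2.107
v 3.558 1.025 2.22
v 3.945 0.674 1.924
v 3.562 1.015 1.02
v 3.745 1.318 1.133
v 2.991 1.068 1.803
v 3.173 1.371 1.916
v 3.175 1.366 1.316
v 3.504 1.539 1.916
v 3.857 1.506 1.432
v 3.506 1.534 1.316
v 3.288 1.555 1.615
v 3.742 1.325 2.104
v 4.095 1.292 1.62
v 4.128 0.975 1.808
v 3.91 0.995 2.107
v 3.856 1.509 1.802
v 3.025 0.748 1.62
v 3.378 0.715 1.136
v 3.21 1.045 1.133
v 2.992 1.065 1.432
v 3.263 0.534 1.808
v 3.616 0.501 1.324
v 3.832 0.485 1.625
v 3.614 0.506 1.924
v 3.264 0.531 1.438
v 1.812 -1.809 -1.343
v 2.352 -1.745 -0.627
v 1.049 -0.667 0.26
v 0.508 -0.731 -0.457
v 2.469 -1.355 -0.929
v 1.166 -0.277 -0.043
v 2.377 -1.11 -1.363
v 1.074 -0.031 -0.476
v 2.106 -1.086 -1.791
v 0.803 -0.007 -0.904
v 1.741 -1.292 -2.077
v 0.438 -0.213 -1.19
v 1.398 -1.662 -2.129
v 0.095 -0.584 -1.243
v 1.187 -2.079 -1.933
v -0.116 -1.001 -1.046
v 1.174 -2.411 -1.549
v -0.129 -1.332 -0.662
v 1.363 -2.551 -1.1
v 0.06 -1.472 -0.213
v 1.695 -2.456 -0.728
v 0.392 -1.377 0.159
v 2.064 -2.155 -0.552
v 0.761 -1.077 0.335
v 1.018 -1.258 0.915
v 1.601 -0.939 0.996
v 1.506 -1.183 2.646
v 0.922 -1.502 2.565
v 1.36 -0.691 1.019
v 1.264 -0.935 2.668
v 1.027 -0.595 1.014
v 0.931 -0.839 2.663
v 0.691 -0.677 0.982
v 0.596 -0.921 2.632
v 0.443 -0.914 0.933
v 0.348 -1.158 2.582
v 0.349 -1.244 0.879
v 0.254 -1.488 2.528
v 0.434 -1.577 0.834
v 0.339 -1.821 2.484
v 0.676 -1.825 0.812
v 0.58 -2.069 2.461
v 1.009 -1.921 0.817
v 0.913 -2.165 2.466
v 1.344 -1.839 0.848
v 1.249 -2.083 2.498
v 1.592 -1.602 0.898
v 1.497 -1.846 2.547
v 1.686 -1.272 0.952
v 1.591 -1.516 2.601
v 3.823 1.31 -0.661
v 4.46 1.403 0.193
v 2.317 2.23 0.361
v 4.544 1.866 -0.099
v 4.435 2.18 -0.543
v 4.162 2.26 -1.018
v 3.798 2.086 -1.397
v 3.441 1.704 -1.579
v 3.186 1.216 -1.516
v 3.102 0.753 -1.223
v 3.211 0.44 -0.779
v 3.485 0.359 -0.304
v 3.848 0.534 0.075
v 4.206 0.916 0.257
v 2.872 1.883 -4.058
v 2.842 2.124 -2.052
v 1.846 3.008 -4.208
v 1.815 3.249 -2.203
v 3.725 2.651 -4.137
v 3.694 2.892 -2.132
v 2.698 3.776 -4.288
v 2.668 4.017 -2.282
f 1 38 17
f 38 12 41
f 17 41 6
f 38 41 17
f 1 17 13
f 17 6 18
f 13 18 2
f 17 18 13
f 1 13 22
f 13 2 23
f 22 23 8
f 13 23 22
f 1 22 34
f 22 8 37
f 34 37 11
f 22 37 34
f 1 34 38
f 34 11 42
f 38 42 12
f 34 42 38
f 2 18 29
f 18 6 32
f 29 32 10
f 18 32 29
f 6 41 19
f 41 12 40
f 19 40 5
f 41 40 19
f 12 42 39
f 42 11 35
f 39 35 3
f 42 35 39
f 11 37 36
f 37 8 24
f 36 24 7
f 37 24 36
f 8 23 28
f 23 2 25
f 28 25 9
f 23 25 28
f 4 30 16
f 30 10 31
f 16 31 5
f 30 31 16
f 4 16 14
f 16 5 15
f 14 15 3
f 16 15 14
f 4 14 21
f 14 3 20
f 21 20 7
f 14 20 21
f 4 21 26
f 21 7 27
f 26 27 9
f 21 27 26
f 4 26 30
f 26 9 33
f 30 33 10
f 26 33 30
f 5 31 19
f 31 10 32
f 19 32 6
f 31 32 19
f 3 15 39
f 15 5 40
f 39 40 12
f 15 40 39
f 7 20 36
f 20 3 35
f 36 35 11
f 20 35 36
f 9 27 28
f 27 7 24
f 28 24 8
f 27 24 28
f 10 33 29
f 33 9 25
f 29 25 2
f 33 25 29
f 44 43 47
f 44 47 45
f 45 47 48
f 45 48 46
f 47 43 49
f 47 49 48
f 48 49 50
f 48 50 46
f 49 43 51
f 49 51 50
f 50 51 52
f 50 52 46
f 51 43 53
f 51 53 52
f 52 53 54
f 52 54 46
f 53 43 55
f 53 55 54
f 54 55 56
f 54 56 46
f 55 43 57
f 55 57 56
f 56 57 58
f 56 58 46
f 57 43 59
f 57 59 58
f 58 59 60
f 58 60 46
f 59 43 61
f 59 61 60
f 60 61 62
f 60 62 46
f 61 43 63
f 61 63 62
f 62 63 64
f 62 64 46
f 63 43 65
f 63 65 64
f 64 65 66
f 64 66 46
f 65 43 44
f 65 44 66
f 66 44 45
f 66 45 46
f 68 67 71
f 68 71 69
f 69 71 72
f 69 72 70
f 71 67 73
f 71 73 72
f 72 73 74
f 72 74 70
f 73 67 75
f 73 75 74
f 74 75 76
f 74 76 70
f 75 67 77
f 75 77 76
f 76 77 78
f 76 78 70
f 77 67 79
f 77 79 78
f 78 79 80
f 78 80 70
f 79 67 81
f 79 81 80
f 80 81 82
f 80 82 70
f 81 67 83
f 81 83 82
f 82 83 84
f 82 84 70
f 83 67 85
f 83 85 84
f 84 85 86
f 84 86 70
f 85 67 87
f 85 87 86
f 86 87 88
f 86 88 70
f 87 67 89
f 87 89 88
f 88 89 90
f 88 90 70
f 89 67 91
f 89 91 90
f 90 91 92
f 90 92 70
f 91 67 68
f 91 68 92
f 92 68 69
f 92 69 70
f 94 93 96
f 94 96 95
f 96 93 97
f 96 97 95
f 97 93 98
f 97 98 95
f 98 93 99
f 98 99 95
f 99 93 100
f 99 100 95
f 100 93 101
f 100 101 95
f 101 93 102
f 101 102 95
f 102 93 103
f 102 103 95
f 103 93 104
f 103 104 95
f 104 93 105
f 104 105 95
f 105 93 106
f 105 106 95
f 106 93 94
f 106 94 95
f 108 110 107
f 111 108 107
f 107 110 109
f 109 111 107
f 108 114 110
f 112 108 111
f 112 114 108
f 110 114 109
f 113 111 109
f 109 114 113
f 113 112 111
f 114 112 113



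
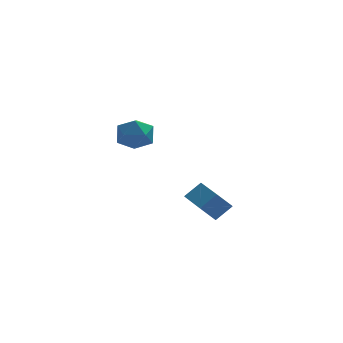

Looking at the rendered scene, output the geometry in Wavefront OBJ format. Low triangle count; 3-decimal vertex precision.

v -1.017 -0.131 2.745
v -0.708 0.402 2.083
v 0.108 -1.042 2.537
v 0.417 -0.509 1.875
v 0.443 -0.225 2.733
v -0.253 0.338 2.862
v -0.347 -0.978 1.758
v -1.043 -0.415 1.887
v -0.294 -0.121 1.473
v 0.194 0.344 2.076
v -0.794 -0.984 2.544
v -0.306 -0.519 3.147
v 3.189 2.527 -3.957
v 2.498 2.289 -3.135
v 2.577 4.263 -3.969
v 1.886 4.025 -3.148
v 3.934 2.795 -3.252
v 3.243 2.557 -2.431
v 3.322 4.531 -3.265
v 2.631 4.293 -2.443
f 1 12 6
f 1 6 2
f 1 2 8
f 1 8 11
f 1 11 12
f 2 6 10
f 6 12 5
f 12 11 3
f 11 8 7
f 8 2 9
f 4 10 5
f 4 5 3
f 4 3 7
f 4 7 9
f 4 9 10
f 5 10 6
f 3 5 12
f 7 3 11
f 9 7 8
f 10 9 2
f 14 16 13
f 17 14 13
f 13 16 15
f 15 17 13
f 14 20 16
f 18 14 17
f 18 20 14
f 16 20 15
f 19 17 15
f 15 20 19
f 19 18 17
f 20 18 19



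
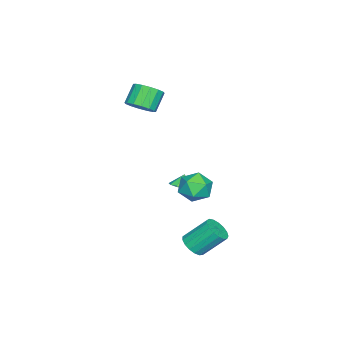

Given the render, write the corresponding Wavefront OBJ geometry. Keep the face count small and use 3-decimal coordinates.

v -2.775 -0.34 -3.441
v -2.269 -0.793 -3.1
v -3.245 -0.2 -2.559
v -2.102 -0.301 -3.09
v -2.251 0.173 -3.244
v -2.644 0.407 -3.491
v -3.099 0.291 -3.714
v -3.402 -0.12 -3.81
v -3.412 -0.635 -3.734
v -3.124 -1.011 -3.52
v -2.672 -1.074 -3.27
v 2.13 3.745 0.824
v 3.237 3.759 1.254
v 2.483 2.061 -0.034
v 3.59 2.075 0.396
v 2.669 1.926 1.132
v 2.451 2.967 1.662
v 3.269 2.853 -0.442
v 3.051 3.894 0.088
v 3.941 3.207 0.471
v 3.571 2.634 1.444
v 2.149 3.186 -0.224
v 1.779 2.613 0.749
v -2.933 -3.12 3.18
v -2.323 -3.738 3.788
v -3.377 -3.578 5.008
v -3.987 -2.96 4.4
v -2.142 -3.228 3.878
v -3.196 -3.068 5.097
v -2.173 -2.688 3.781
v -3.227 -2.529 5
v -2.408 -2.265 3.522
v -3.462 -2.105 4.742
v -2.783 -2.07 3.172
v -3.837 -1.911 4.392
v -3.198 -2.157 2.825
v -4.253 -1.998 4.044
v -3.543 -2.502 2.572
v -4.597 -2.342 3.792
v -3.724 -3.012 2.483
v -4.778 -2.852 3.702
v -3.693 -3.551 2.58
v -4.747 -3.392 3.799
v -3.458 -3.975 2.838
v -4.512 -3.815 4.058
v -3.083 -4.169 3.188
v -4.137 -4.01 4.408
v -2.667 -4.082 3.536
v -3.722 -3.923 4.755
v 2.837 2.784 -4.662
v 3.735 2.879 -4.443
v 3.222 4.252 -2.939
v 2.323 4.156 -3.158
v 3.667 3.192 -4.752
v 3.154 4.565 -3.248
v 3.409 3.412 -5.04
v 2.896 4.784 -3.536
v 3.019 3.488 -5.242
v 2.506 4.86 -3.738
v 2.588 3.402 -5.311
v 2.075 4.774 -3.807
v 2.213 3.175 -5.231
v 1.7 4.547 -3.727
v 1.982 2.858 -5.021
v 1.469 4.23 -3.517
v 1.946 2.524 -4.729
v 1.433 3.897 -3.225
v 2.114 2.25 -4.421
v 1.601 3.622 -2.917
v 2.448 2.098 -4.169
v 1.935 3.47 -2.665
v 2.871 2.103 -4.029
v 2.358 3.476 -2.525
v 3.285 2.264 -4.035
v 2.772 3.637 -2.531
v 3.598 2.544 -4.184
v 3.084 3.917 -2.68
f 2 1 4
f 2 4 3
f 4 1 5
f 4 5 3
f 5 1 6
f 5 6 3
f 6 1 7
f 6 7 3
f 7 1 8
f 7 8 3
f 8 1 9
f 8 9 3
f 9 1 10
f 9 10 3
f 10 1 11
f 10 11 3
f 11 1 2
f 11 2 3
f 12 23 17
f 12 17 13
f 12 13 19
f 12 19 22
f 12 22 23
f 13 17 21
f 17 23 16
f 23 22 14
f 22 19 18
f 19 13 20
f 15 21 16
f 15 16 14
f 15 14 18
f 15 18 20
f 15 20 21
f 16 21 17
f 14 16 23
f 18 14 22
f 20 18 19
f 21 20 13
f 25 24 28
f 25 28 26
f 26 28 29
f 26 29 27
f 28 24 30
f 28 30 29
f 29 30 31
f 29 31 27
f 30 24 32
f 30 32 31
f 31 32 33
f 31 33 27
f 32 24 34
f 32 34 33
f 33 34 35
f 33 35 27
f 34 24 36
f 34 36 35
f 35 36 37
f 35 37 27
f 36 24 38
f 36 38 37
f 37 38 39
f 37 39 27
f 38 24 40
f 38 40 39
f 39 40 41
f 39 41 27
f 40 24 42
f 40 42 41
f 41 42 43
f 41 43 27
f 42 24 44
f 42 44 43
f 43 44 45
f 43 45 27
f 44 24 46
f 44 46 45
f 45 46 47
f 45 47 27
f 46 24 48
f 46 48 47
f 47 48 49
f 47 49 27
f 48 24 25
f 48 25 49
f 49 25 26
f 49 26 27
f 51 50 54
f 51 54 52
f 52 54 55
f 52 55 53
f 54 50 56
f 54 56 55
f 55 56 57
f 55 57 53
f 56 50 58
f 56 58 57
f 57 58 59
f 57 59 53
f 58 50 60
f 58 60 59
f 59 60 61
f 59 61 53
f 60 50 62
f 60 62 61
f 61 62 63
f 61 63 53
f 62 50 64
f 62 64 63
f 63 64 65
f 63 65 53
f 64 50 66
f 64 66 65
f 65 66 67
f 65 67 53
f 66 50 68
f 66 68 67
f 67 68 69
f 67 69 53
f 68 50 70
f 68 70 69
f 69 70 71
f 69 71 53
f 70 50 72
f 70 72 71
f 71 72 73
f 71 73 53
f 72 50 74
f 72 74 73
f 73 74 75
f 73 75 53
f 74 50 76
f 74 76 75
f 75 76 77
f 75 77 53
f 76 50 51
f 76 51 77
f 77 51 52
f 77 52 53



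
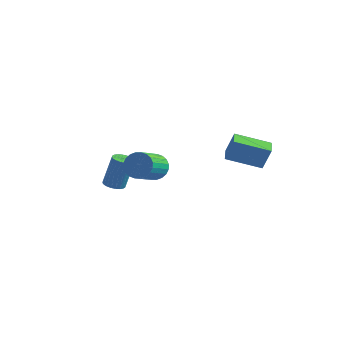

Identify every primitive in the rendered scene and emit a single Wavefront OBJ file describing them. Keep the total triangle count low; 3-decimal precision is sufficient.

v 0.597 -0.379 -0.696
v 1.112 -0.011 -0.144
v 1.379 -1.513 0.608
v 0.863 -1.881 0.056
v 0.824 0.015 0.01
v 1.091 -1.487 0.762
v 0.501 -0.019 0.057
v 0.768 -1.521 0.809
v 0.193 -0.108 -0.011
v 0.46 -1.609 0.741
v -0.053 -0.238 -0.183
v 0.213 -1.739 0.569
v -0.201 -0.39 -0.433
v 0.066 -1.891 0.318
v -0.227 -0.54 -0.724
v 0.039 -2.041 0.028
v -0.128 -0.665 -1.01
v 0.138 -2.166 -0.258
v 0.081 -0.747 -1.248
v 0.348 -2.249 -0.496
v 0.369 -0.773 -1.402
v 0.636 -2.275 -0.65
v 0.692 -0.739 -1.449
v 0.959 -2.241 -0.697
v 1 -0.651 -1.381
v 1.267 -2.152 -0.629
v 1.247 -0.521 -1.209
v 1.513 -2.022 -0.457
v 1.394 -0.369 -0.958
v 1.661 -1.87 -0.207
v 1.421 -0.219 -0.668
v 1.687 -1.72 0.084
v 1.322 -0.094 -0.382
v 1.588 -1.595 0.37
v 2.695 2.715 0.011
v 3.129 2.877 1.3
v 4.151 3.926 -0.632
v 4.585 4.088 0.657
v 3.315 1.912 -0.097
v 3.749 2.074 1.192
v 4.771 3.123 -0.74
v 5.205 3.285 0.549
v -2.725 0.18 -3.25
v -2.121 0.239 -3.38
v -1.752 0.599 -1.5
v -2.355 0.54 -1.37
v -2.198 0.466 -3.409
v -1.829 0.826 -1.528
v -2.355 0.651 -3.413
v -1.985 1.01 -1.532
v -2.568 0.763 -3.393
v -2.199 1.123 -1.512
v -2.805 0.787 -3.35
v -2.436 1.146 -1.47
v -3.03 0.718 -3.293
v -2.661 1.078 -1.413
v -3.208 0.568 -3.229
v -2.839 0.927 -1.349
v -3.313 0.358 -3.169
v -2.943 0.718 -1.288
v -3.328 0.121 -3.12
v -2.959 0.481 -1.24
v -3.251 -0.106 -3.092
v -2.882 0.254 -1.211
v -3.095 -0.29 -3.088
v -2.725 0.069 -1.207
v -2.881 -0.403 -3.108
v -2.512 -0.043 -1.227
v -2.644 -0.426 -3.15
v -2.275 -0.067 -1.27
v -2.419 -0.358 -3.207
v -2.05 0.002 -1.327
v -2.241 -0.207 -3.271
v -1.872 0.152 -1.391
v -2.137 0.002 -3.332
v -1.767 0.362 -1.451
f 2 1 5
f 2 5 3
f 3 5 6
f 3 6 4
f 5 1 7
f 5 7 6
f 6 7 8
f 6 8 4
f 7 1 9
f 7 9 8
f 8 9 10
f 8 10 4
f 9 1 11
f 9 11 10
f 10 11 12
f 10 12 4
f 11 1 13
f 11 13 12
f 12 13 14
f 12 14 4
f 13 1 15
f 13 15 14
f 14 15 16
f 14 16 4
f 15 1 17
f 15 17 16
f 16 17 18
f 16 18 4
f 17 1 19
f 17 19 18
f 18 19 20
f 18 20 4
f 19 1 21
f 19 21 20
f 20 21 22
f 20 22 4
f 21 1 23
f 21 23 22
f 22 23 24
f 22 24 4
f 23 1 25
f 23 25 24
f 24 25 26
f 24 26 4
f 25 1 27
f 25 27 26
f 26 27 28
f 26 28 4
f 27 1 29
f 27 29 28
f 28 29 30
f 28 30 4
f 29 1 31
f 29 31 30
f 30 31 32
f 30 32 4
f 31 1 33
f 31 33 32
f 32 33 34
f 32 34 4
f 33 1 2
f 33 2 34
f 34 2 3
f 34 3 4
f 36 38 35
f 39 36 35
f 35 38 37
f 37 39 35
f 36 42 38
f 40 36 39
f 40 42 36
f 38 42 37
f 41 39 37
f 37 42 41
f 41 40 39
f 42 40 41
f 44 43 47
f 44 47 45
f 45 47 48
f 45 48 46
f 47 43 49
f 47 49 48
f 48 49 50
f 48 50 46
f 49 43 51
f 49 51 50
f 50 51 52
f 50 52 46
f 51 43 53
f 51 53 52
f 52 53 54
f 52 54 46
f 53 43 55
f 53 55 54
f 54 55 56
f 54 56 46
f 55 43 57
f 55 57 56
f 56 57 58
f 56 58 46
f 57 43 59
f 57 59 58
f 58 59 60
f 58 60 46
f 59 43 61
f 59 61 60
f 60 61 62
f 60 62 46
f 61 43 63
f 61 63 62
f 62 63 64
f 62 64 46
f 63 43 65
f 63 65 64
f 64 65 66
f 64 66 46
f 65 43 67
f 65 67 66
f 66 67 68
f 66 68 46
f 67 43 69
f 67 69 68
f 68 69 70
f 68 70 46
f 69 43 71
f 69 71 70
f 70 71 72
f 70 72 46
f 71 43 73
f 71 73 72
f 72 73 74
f 72 74 46
f 73 43 75
f 73 75 74
f 74 75 76
f 74 76 46
f 75 43 44
f 75 44 76
f 76 44 45
f 76 45 46

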